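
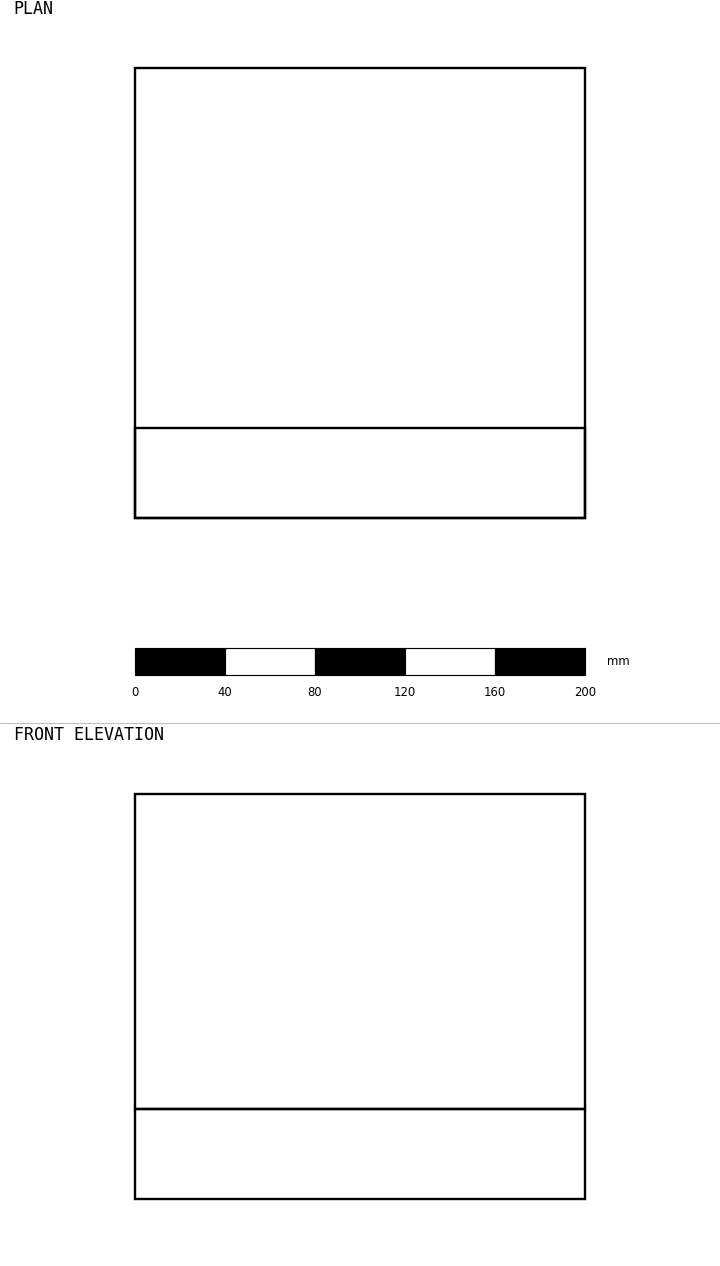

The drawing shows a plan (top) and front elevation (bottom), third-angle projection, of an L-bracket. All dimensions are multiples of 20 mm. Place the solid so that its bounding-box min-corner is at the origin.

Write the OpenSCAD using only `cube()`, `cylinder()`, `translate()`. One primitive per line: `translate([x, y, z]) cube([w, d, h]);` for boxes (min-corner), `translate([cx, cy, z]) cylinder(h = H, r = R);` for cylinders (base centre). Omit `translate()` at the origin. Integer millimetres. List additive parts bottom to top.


cube([200, 200, 40]);
translate([0, 0, 40]) cube([200, 40, 140]);


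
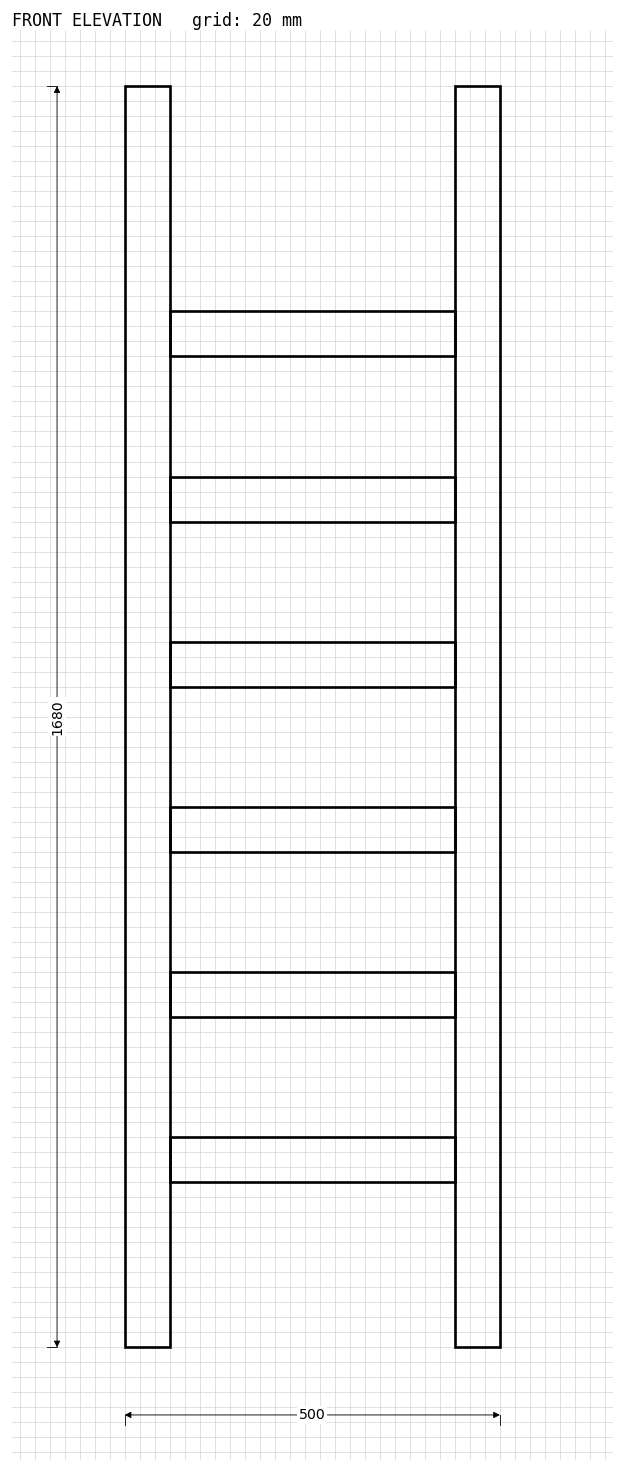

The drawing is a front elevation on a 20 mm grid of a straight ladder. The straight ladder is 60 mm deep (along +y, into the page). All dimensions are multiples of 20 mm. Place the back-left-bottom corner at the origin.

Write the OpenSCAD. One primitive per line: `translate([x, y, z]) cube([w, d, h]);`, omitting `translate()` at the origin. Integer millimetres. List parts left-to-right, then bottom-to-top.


cube([60, 60, 1680]);
translate([60, 0, 220]) cube([380, 60, 60]);
translate([60, 0, 440]) cube([380, 60, 60]);
translate([60, 0, 660]) cube([380, 60, 60]);
translate([60, 0, 880]) cube([380, 60, 60]);
translate([60, 0, 1100]) cube([380, 60, 60]);
translate([60, 0, 1320]) cube([380, 60, 60]);
translate([440, 0, 0]) cube([60, 60, 1680]);


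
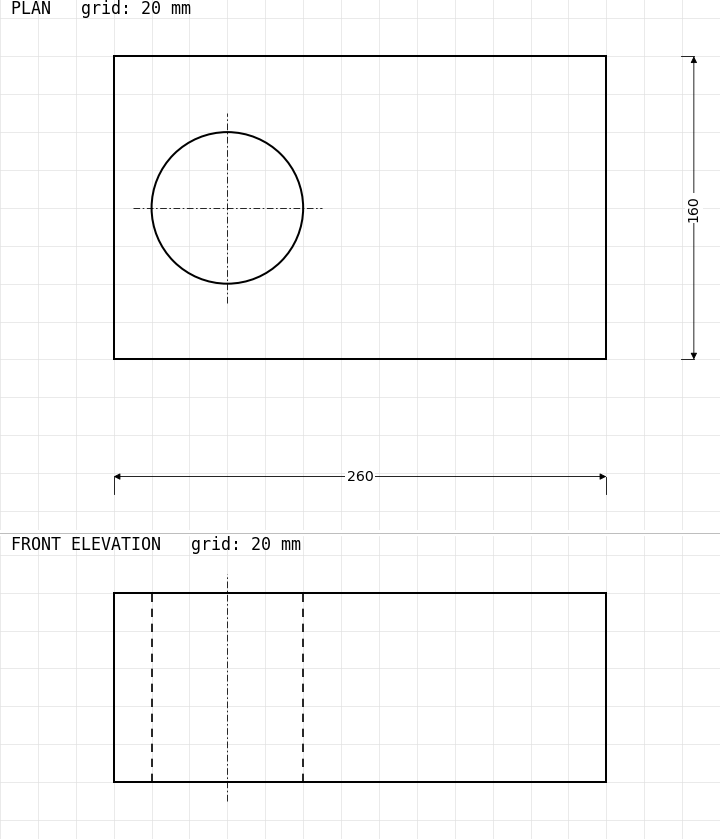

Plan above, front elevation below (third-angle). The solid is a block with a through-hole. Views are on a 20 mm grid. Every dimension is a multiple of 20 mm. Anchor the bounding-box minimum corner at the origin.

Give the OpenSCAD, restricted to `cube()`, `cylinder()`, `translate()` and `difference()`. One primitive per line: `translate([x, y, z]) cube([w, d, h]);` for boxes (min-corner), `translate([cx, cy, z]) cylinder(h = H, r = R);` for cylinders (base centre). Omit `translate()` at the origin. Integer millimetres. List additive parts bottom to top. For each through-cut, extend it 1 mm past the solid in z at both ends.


difference() {
  cube([260, 160, 100]);
  translate([60, 80, -1]) cylinder(h = 102, r = 40);
}


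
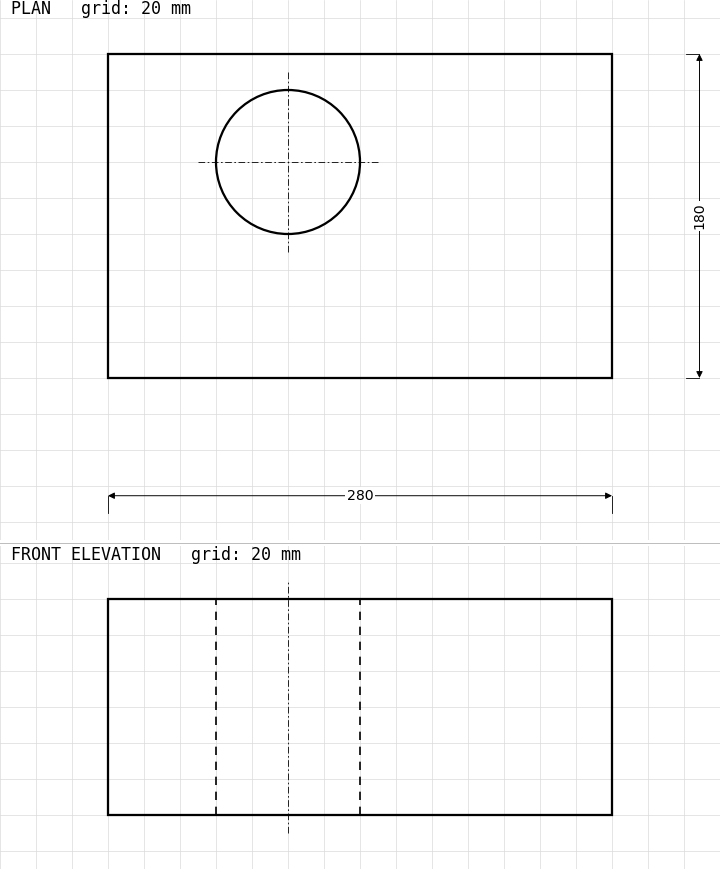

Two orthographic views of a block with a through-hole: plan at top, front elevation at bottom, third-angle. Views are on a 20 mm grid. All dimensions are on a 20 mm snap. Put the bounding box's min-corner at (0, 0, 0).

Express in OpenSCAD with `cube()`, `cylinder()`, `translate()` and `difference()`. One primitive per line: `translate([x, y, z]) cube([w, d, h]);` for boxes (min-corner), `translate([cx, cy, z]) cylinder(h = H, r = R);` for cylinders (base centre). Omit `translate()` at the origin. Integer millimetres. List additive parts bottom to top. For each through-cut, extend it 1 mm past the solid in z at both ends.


difference() {
  cube([280, 180, 120]);
  translate([100, 120, -1]) cylinder(h = 122, r = 40);
}


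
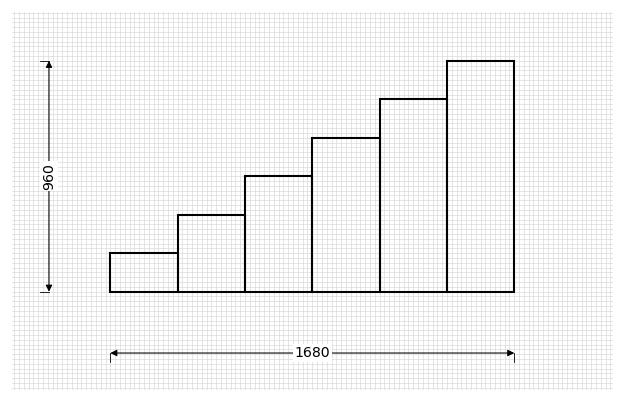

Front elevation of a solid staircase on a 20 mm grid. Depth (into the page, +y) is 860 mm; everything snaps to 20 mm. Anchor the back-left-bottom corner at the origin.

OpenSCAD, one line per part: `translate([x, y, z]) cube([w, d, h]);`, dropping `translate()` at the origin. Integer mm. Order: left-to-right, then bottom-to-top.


cube([280, 860, 160]);
translate([280, 0, 0]) cube([280, 860, 320]);
translate([560, 0, 0]) cube([280, 860, 480]);
translate([840, 0, 0]) cube([280, 860, 640]);
translate([1120, 0, 0]) cube([280, 860, 800]);
translate([1400, 0, 0]) cube([280, 860, 960]);


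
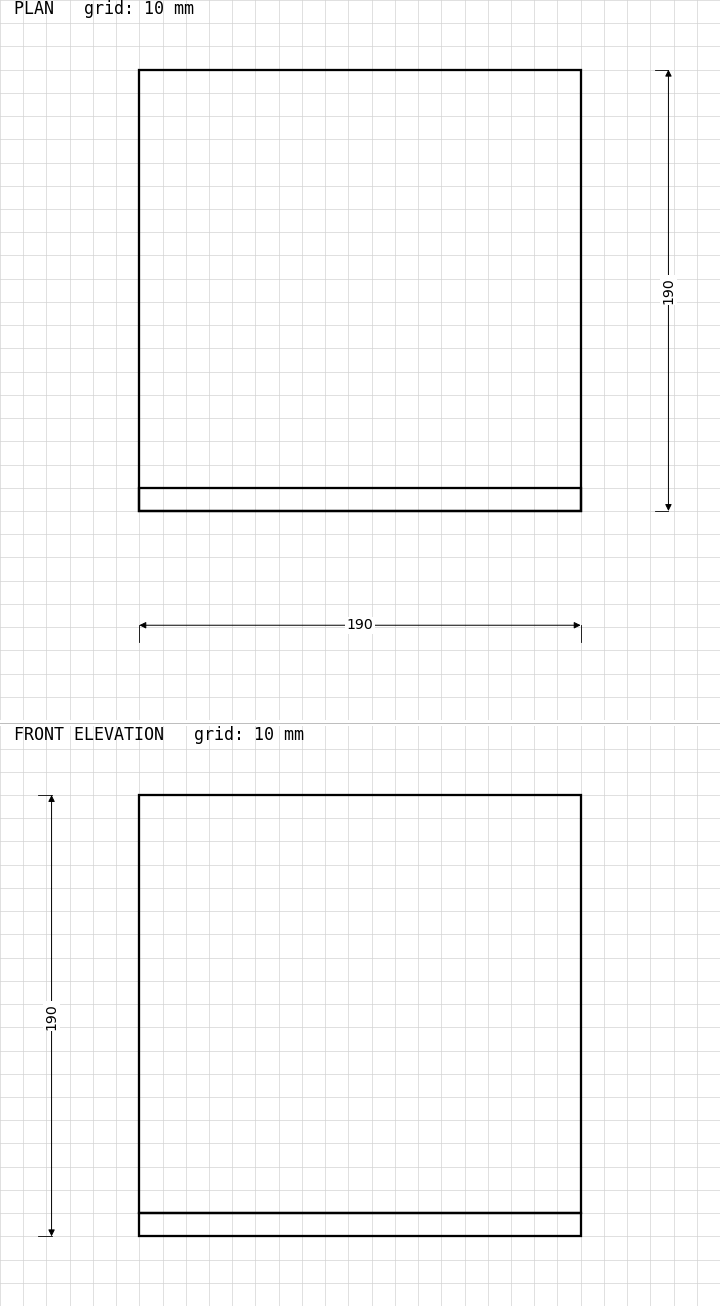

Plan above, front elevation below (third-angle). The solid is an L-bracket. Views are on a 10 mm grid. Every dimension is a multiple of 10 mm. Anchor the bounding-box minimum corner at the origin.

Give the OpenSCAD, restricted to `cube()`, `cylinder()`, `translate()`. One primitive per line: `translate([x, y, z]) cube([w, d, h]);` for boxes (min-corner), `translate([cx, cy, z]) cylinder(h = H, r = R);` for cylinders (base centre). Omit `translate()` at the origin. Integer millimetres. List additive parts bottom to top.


cube([190, 190, 10]);
translate([0, 0, 10]) cube([190, 10, 180]);


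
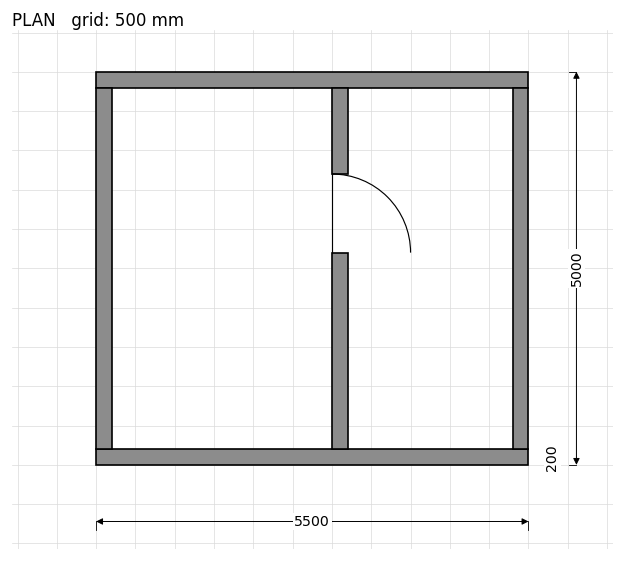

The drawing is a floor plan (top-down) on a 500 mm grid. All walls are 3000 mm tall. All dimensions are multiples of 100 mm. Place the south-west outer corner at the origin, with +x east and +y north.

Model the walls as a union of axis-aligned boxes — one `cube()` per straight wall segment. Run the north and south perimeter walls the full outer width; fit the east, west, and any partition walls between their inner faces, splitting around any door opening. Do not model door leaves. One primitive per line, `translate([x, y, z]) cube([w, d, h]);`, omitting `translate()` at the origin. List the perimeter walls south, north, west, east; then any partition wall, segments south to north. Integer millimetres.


cube([5500, 200, 3000]);
translate([0, 4800, 0]) cube([5500, 200, 3000]);
translate([0, 200, 0]) cube([200, 4600, 3000]);
translate([5300, 200, 0]) cube([200, 4600, 3000]);
translate([3000, 200, 0]) cube([200, 2500, 3000]);
translate([3000, 3700, 0]) cube([200, 1100, 3000]);


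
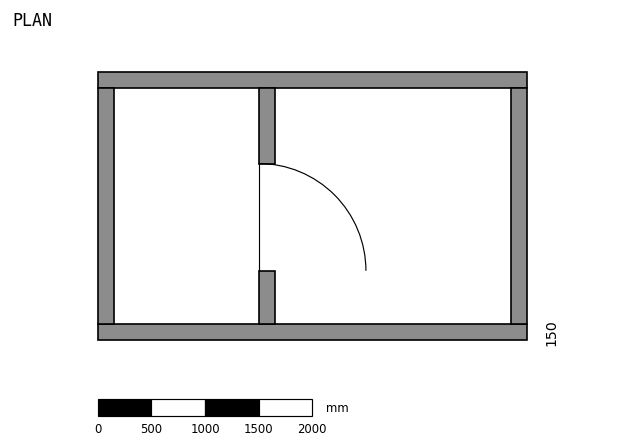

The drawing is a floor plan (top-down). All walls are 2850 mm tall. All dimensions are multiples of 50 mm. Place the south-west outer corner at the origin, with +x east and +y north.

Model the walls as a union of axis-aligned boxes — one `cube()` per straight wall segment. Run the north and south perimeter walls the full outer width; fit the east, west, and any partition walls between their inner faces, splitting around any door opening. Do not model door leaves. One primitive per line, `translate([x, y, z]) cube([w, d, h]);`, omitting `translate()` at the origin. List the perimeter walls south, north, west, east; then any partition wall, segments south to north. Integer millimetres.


cube([4000, 150, 2850]);
translate([0, 2350, 0]) cube([4000, 150, 2850]);
translate([0, 150, 0]) cube([150, 2200, 2850]);
translate([3850, 150, 0]) cube([150, 2200, 2850]);
translate([1500, 150, 0]) cube([150, 500, 2850]);
translate([1500, 1650, 0]) cube([150, 700, 2850]);


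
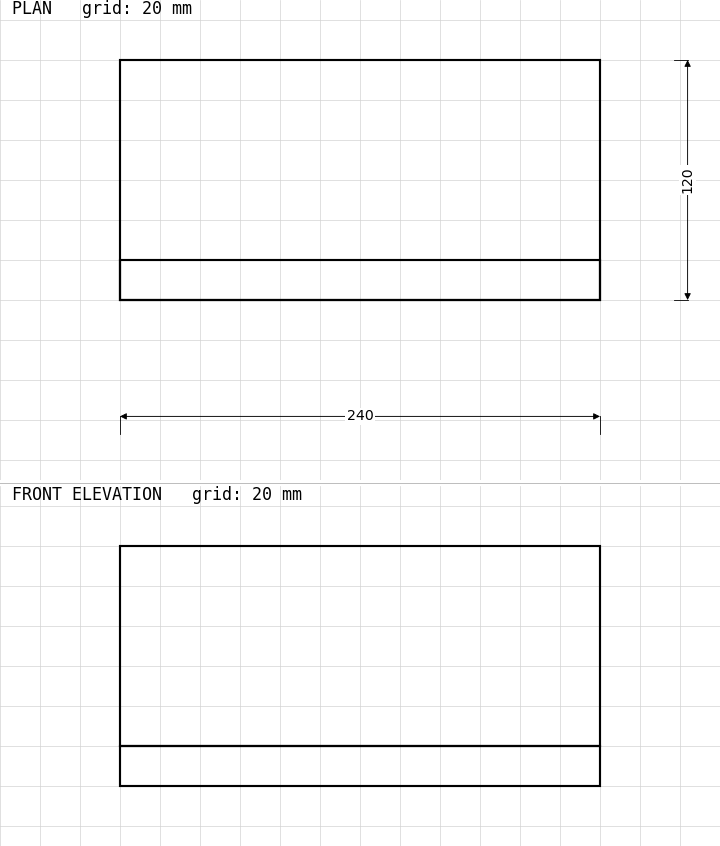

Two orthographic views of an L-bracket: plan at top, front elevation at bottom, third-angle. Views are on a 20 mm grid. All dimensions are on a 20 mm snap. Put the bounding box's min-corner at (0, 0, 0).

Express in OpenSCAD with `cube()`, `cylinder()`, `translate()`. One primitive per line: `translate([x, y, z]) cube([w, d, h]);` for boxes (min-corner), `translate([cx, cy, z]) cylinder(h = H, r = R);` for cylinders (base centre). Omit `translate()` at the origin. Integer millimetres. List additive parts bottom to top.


cube([240, 120, 20]);
translate([0, 0, 20]) cube([240, 20, 100]);


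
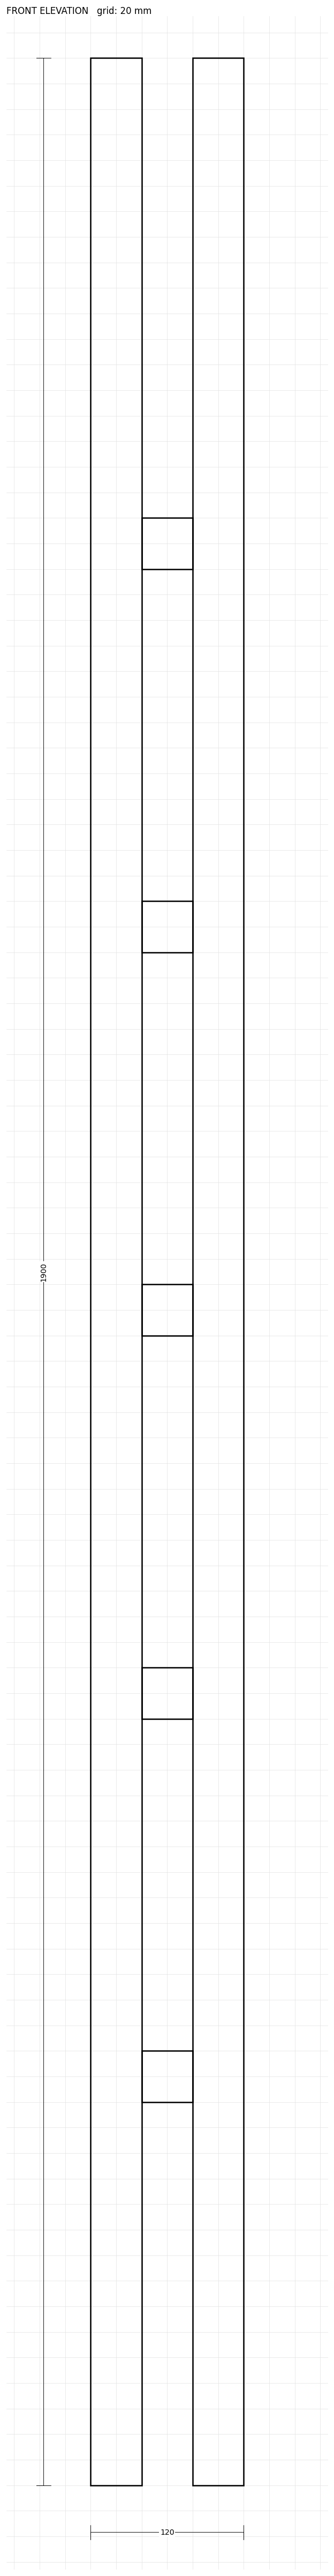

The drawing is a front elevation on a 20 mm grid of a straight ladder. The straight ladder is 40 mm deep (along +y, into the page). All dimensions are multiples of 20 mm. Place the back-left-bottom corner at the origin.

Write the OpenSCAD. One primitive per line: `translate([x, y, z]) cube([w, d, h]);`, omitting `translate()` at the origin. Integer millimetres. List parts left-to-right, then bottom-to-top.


cube([40, 40, 1900]);
translate([40, 0, 300]) cube([40, 40, 40]);
translate([40, 0, 600]) cube([40, 40, 40]);
translate([40, 0, 900]) cube([40, 40, 40]);
translate([40, 0, 1200]) cube([40, 40, 40]);
translate([40, 0, 1500]) cube([40, 40, 40]);
translate([80, 0, 0]) cube([40, 40, 1900]);


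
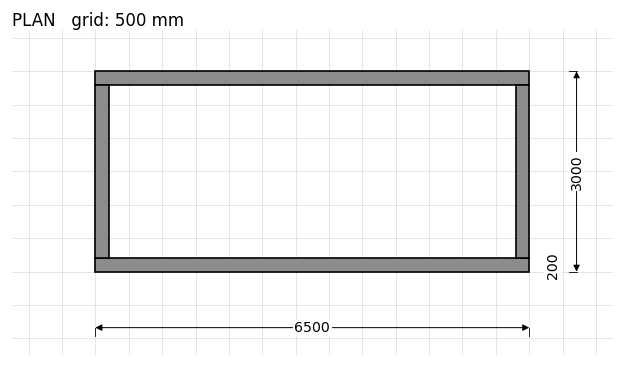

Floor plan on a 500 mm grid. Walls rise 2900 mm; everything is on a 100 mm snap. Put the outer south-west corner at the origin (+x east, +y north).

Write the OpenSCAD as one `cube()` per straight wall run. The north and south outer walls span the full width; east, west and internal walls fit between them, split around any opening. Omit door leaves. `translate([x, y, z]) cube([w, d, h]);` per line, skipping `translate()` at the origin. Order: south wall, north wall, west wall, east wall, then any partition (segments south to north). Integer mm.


cube([6500, 200, 2900]);
translate([0, 2800, 0]) cube([6500, 200, 2900]);
translate([0, 200, 0]) cube([200, 2600, 2900]);
translate([6300, 200, 0]) cube([200, 2600, 2900]);


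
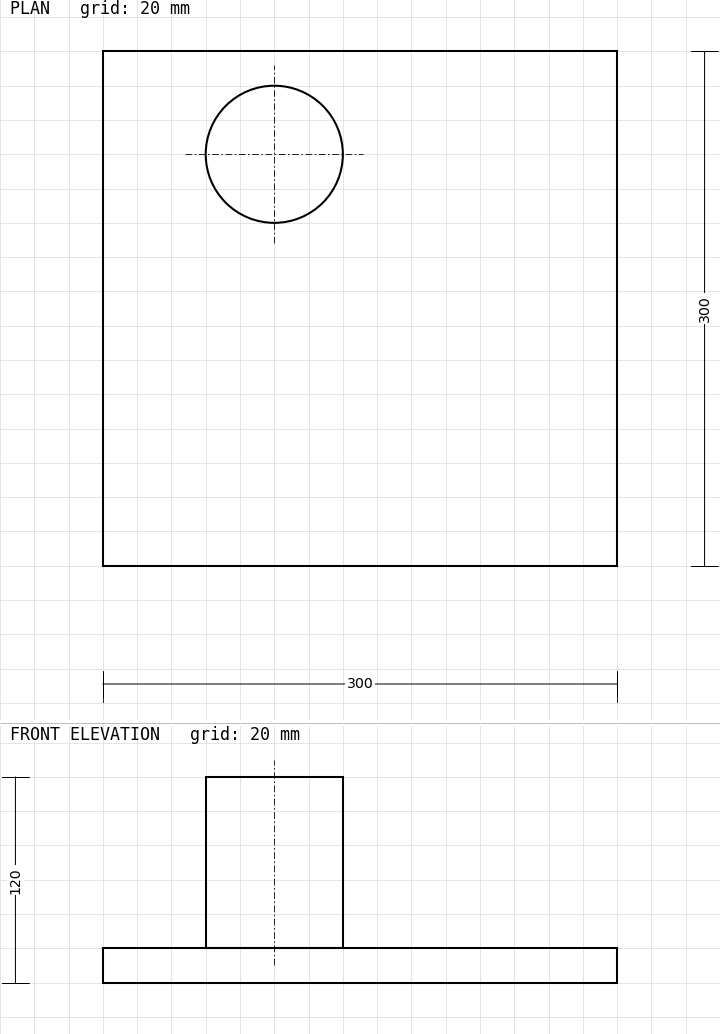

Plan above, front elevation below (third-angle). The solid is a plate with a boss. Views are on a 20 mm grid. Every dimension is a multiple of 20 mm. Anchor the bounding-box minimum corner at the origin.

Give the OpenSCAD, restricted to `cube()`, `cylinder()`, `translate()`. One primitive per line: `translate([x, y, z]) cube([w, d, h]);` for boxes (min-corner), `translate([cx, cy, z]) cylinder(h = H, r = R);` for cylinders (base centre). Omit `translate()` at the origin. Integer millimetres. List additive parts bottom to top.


cube([300, 300, 20]);
translate([100, 240, 20]) cylinder(h = 100, r = 40);


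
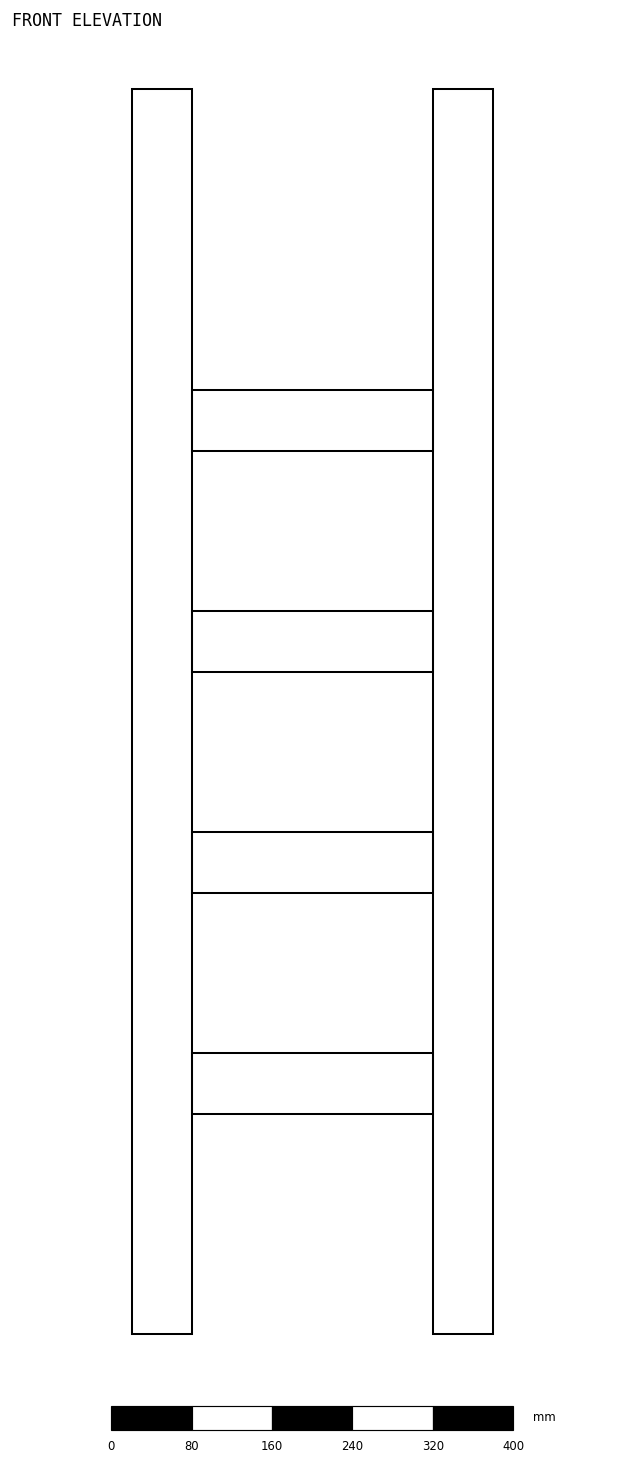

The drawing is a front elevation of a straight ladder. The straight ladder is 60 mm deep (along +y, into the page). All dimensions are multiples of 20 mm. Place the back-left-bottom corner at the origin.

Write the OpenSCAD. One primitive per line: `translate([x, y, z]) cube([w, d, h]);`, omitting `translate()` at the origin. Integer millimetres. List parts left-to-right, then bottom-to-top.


cube([60, 60, 1240]);
translate([60, 0, 220]) cube([240, 60, 60]);
translate([60, 0, 440]) cube([240, 60, 60]);
translate([60, 0, 660]) cube([240, 60, 60]);
translate([60, 0, 880]) cube([240, 60, 60]);
translate([300, 0, 0]) cube([60, 60, 1240]);


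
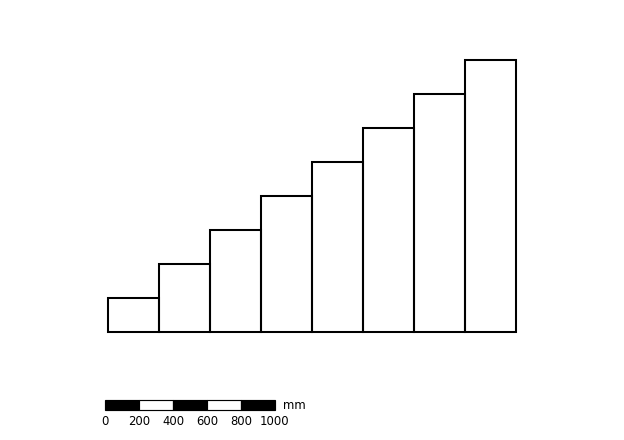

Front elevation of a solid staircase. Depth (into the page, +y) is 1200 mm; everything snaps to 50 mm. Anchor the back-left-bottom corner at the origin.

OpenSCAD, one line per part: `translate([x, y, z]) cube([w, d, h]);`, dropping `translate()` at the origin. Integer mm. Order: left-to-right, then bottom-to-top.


cube([300, 1200, 200]);
translate([300, 0, 0]) cube([300, 1200, 400]);
translate([600, 0, 0]) cube([300, 1200, 600]);
translate([900, 0, 0]) cube([300, 1200, 800]);
translate([1200, 0, 0]) cube([300, 1200, 1000]);
translate([1500, 0, 0]) cube([300, 1200, 1200]);
translate([1800, 0, 0]) cube([300, 1200, 1400]);
translate([2100, 0, 0]) cube([300, 1200, 1600]);


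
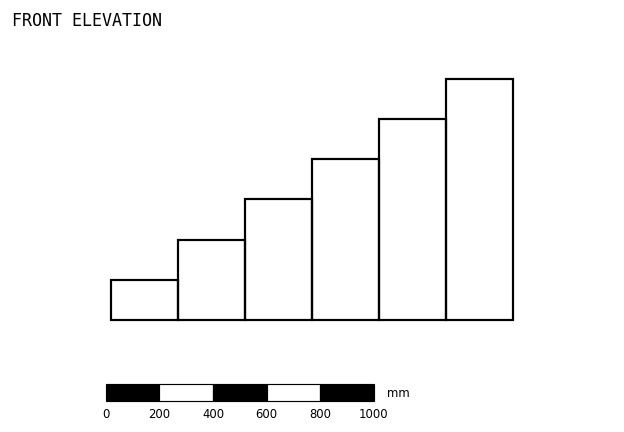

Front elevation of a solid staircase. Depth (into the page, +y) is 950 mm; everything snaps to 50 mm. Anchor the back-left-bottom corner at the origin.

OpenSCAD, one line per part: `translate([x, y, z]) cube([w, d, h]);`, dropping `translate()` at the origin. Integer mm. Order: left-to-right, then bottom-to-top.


cube([250, 950, 150]);
translate([250, 0, 0]) cube([250, 950, 300]);
translate([500, 0, 0]) cube([250, 950, 450]);
translate([750, 0, 0]) cube([250, 950, 600]);
translate([1000, 0, 0]) cube([250, 950, 750]);
translate([1250, 0, 0]) cube([250, 950, 900]);


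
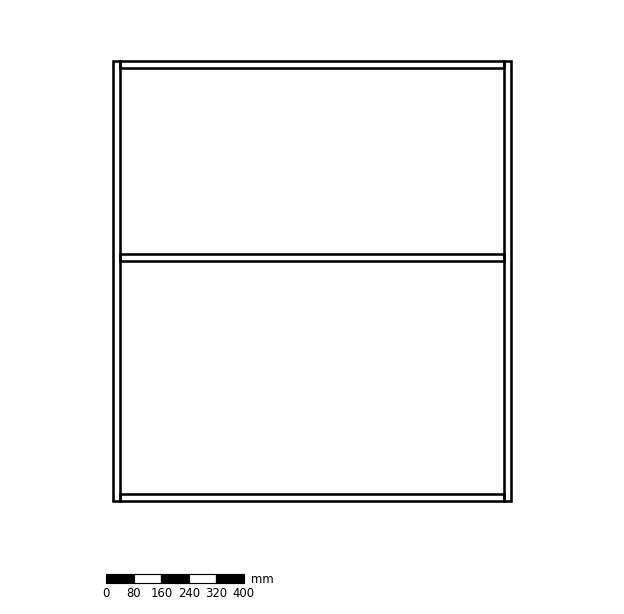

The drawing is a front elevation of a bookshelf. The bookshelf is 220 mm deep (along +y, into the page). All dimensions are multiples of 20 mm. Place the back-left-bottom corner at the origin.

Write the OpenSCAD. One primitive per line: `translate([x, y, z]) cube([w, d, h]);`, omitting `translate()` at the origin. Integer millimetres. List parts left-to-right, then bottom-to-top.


cube([20, 220, 1280]);
translate([20, 0, 0]) cube([1120, 220, 20]);
translate([20, 0, 700]) cube([1120, 220, 20]);
translate([20, 0, 1260]) cube([1120, 220, 20]);
translate([1140, 0, 0]) cube([20, 220, 1280]);


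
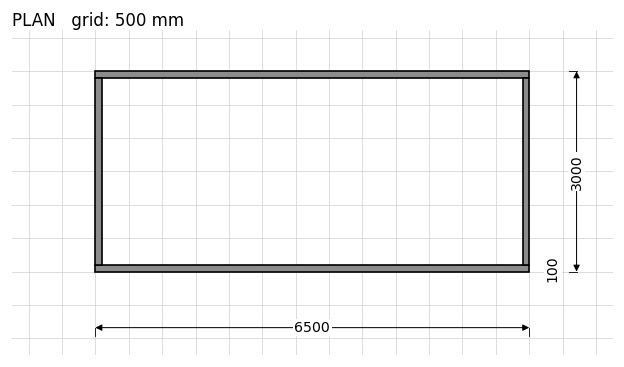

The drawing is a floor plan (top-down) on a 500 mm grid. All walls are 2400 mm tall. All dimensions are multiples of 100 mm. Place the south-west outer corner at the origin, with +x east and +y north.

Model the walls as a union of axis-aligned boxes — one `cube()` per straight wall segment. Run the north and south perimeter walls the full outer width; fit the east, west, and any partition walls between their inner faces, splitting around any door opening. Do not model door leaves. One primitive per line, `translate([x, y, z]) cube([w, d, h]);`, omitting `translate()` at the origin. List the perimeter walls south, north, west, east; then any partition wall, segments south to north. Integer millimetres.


cube([6500, 100, 2400]);
translate([0, 2900, 0]) cube([6500, 100, 2400]);
translate([0, 100, 0]) cube([100, 2800, 2400]);
translate([6400, 100, 0]) cube([100, 2800, 2400]);


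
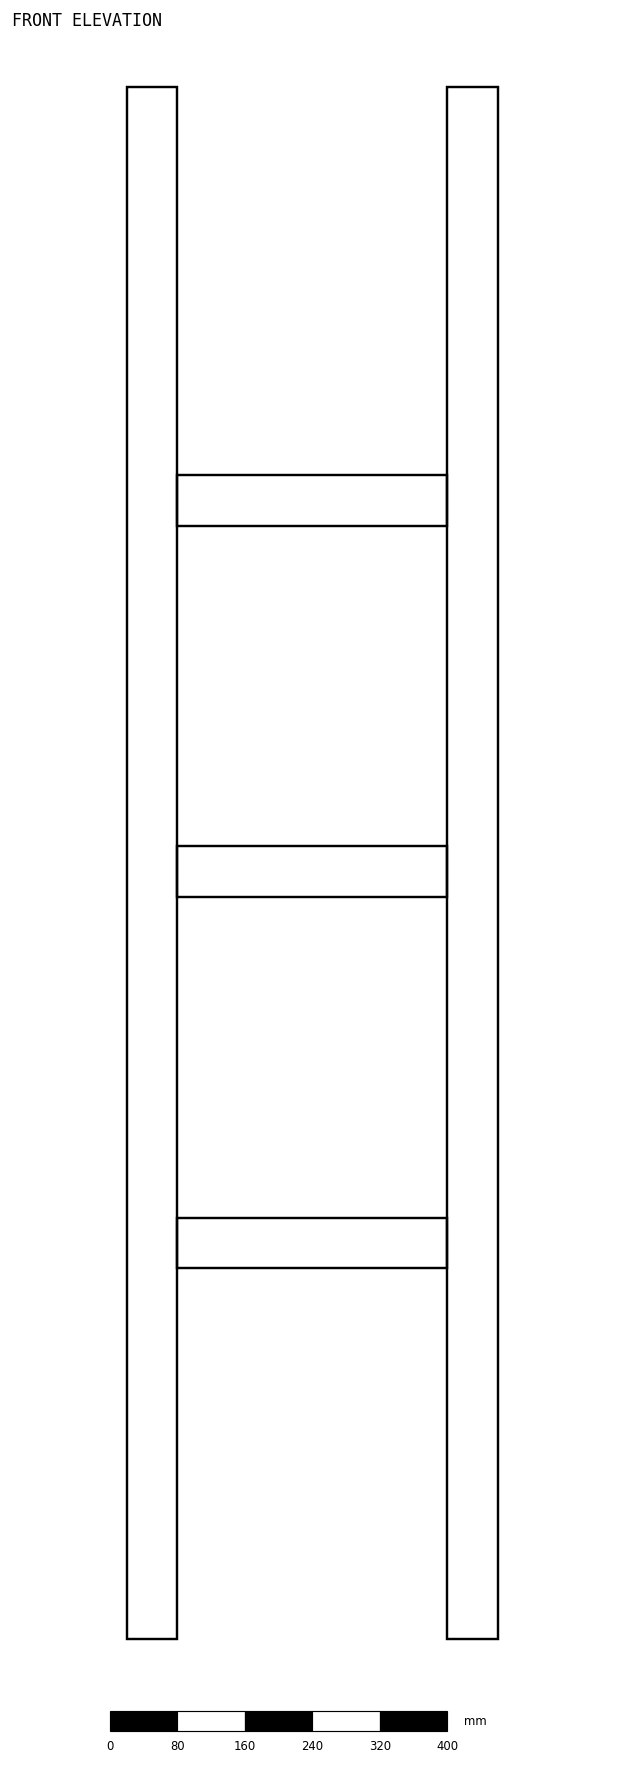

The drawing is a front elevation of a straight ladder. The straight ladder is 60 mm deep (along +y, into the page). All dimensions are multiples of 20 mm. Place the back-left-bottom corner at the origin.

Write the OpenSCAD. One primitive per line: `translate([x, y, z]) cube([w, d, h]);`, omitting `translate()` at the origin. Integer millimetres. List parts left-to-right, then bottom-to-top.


cube([60, 60, 1840]);
translate([60, 0, 440]) cube([320, 60, 60]);
translate([60, 0, 880]) cube([320, 60, 60]);
translate([60, 0, 1320]) cube([320, 60, 60]);
translate([380, 0, 0]) cube([60, 60, 1840]);


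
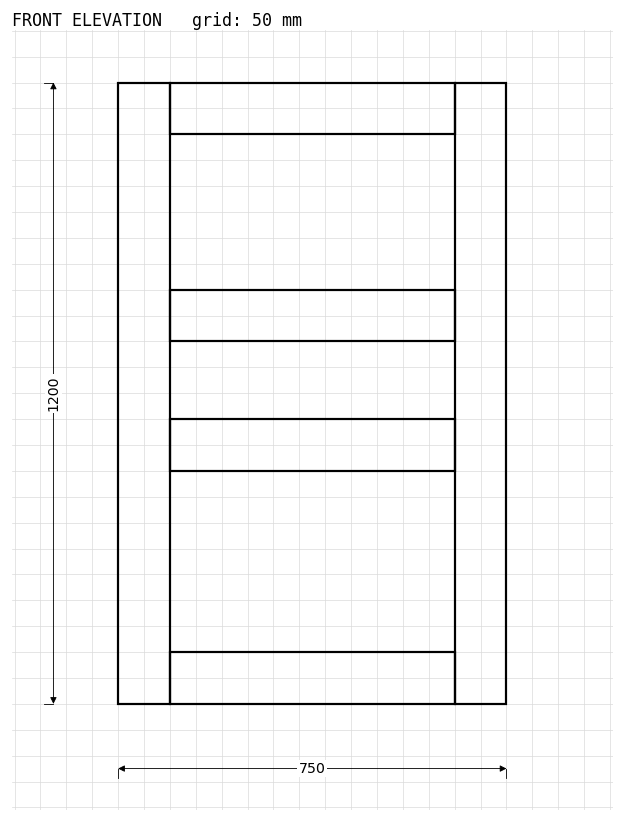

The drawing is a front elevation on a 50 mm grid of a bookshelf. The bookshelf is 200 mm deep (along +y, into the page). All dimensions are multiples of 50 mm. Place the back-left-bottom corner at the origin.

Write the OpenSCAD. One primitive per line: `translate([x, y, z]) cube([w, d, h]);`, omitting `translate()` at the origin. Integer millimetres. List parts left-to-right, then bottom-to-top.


cube([100, 200, 1200]);
translate([100, 0, 0]) cube([550, 200, 100]);
translate([100, 0, 450]) cube([550, 200, 100]);
translate([100, 0, 700]) cube([550, 200, 100]);
translate([100, 0, 1100]) cube([550, 200, 100]);
translate([650, 0, 0]) cube([100, 200, 1200]);


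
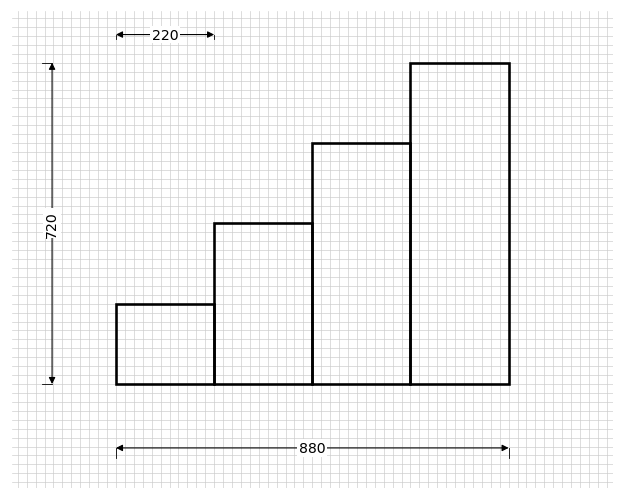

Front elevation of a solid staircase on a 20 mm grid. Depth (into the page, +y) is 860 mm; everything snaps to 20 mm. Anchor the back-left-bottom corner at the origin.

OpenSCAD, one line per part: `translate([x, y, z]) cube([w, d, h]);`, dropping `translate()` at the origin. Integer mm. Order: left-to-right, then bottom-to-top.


cube([220, 860, 180]);
translate([220, 0, 0]) cube([220, 860, 360]);
translate([440, 0, 0]) cube([220, 860, 540]);
translate([660, 0, 0]) cube([220, 860, 720]);


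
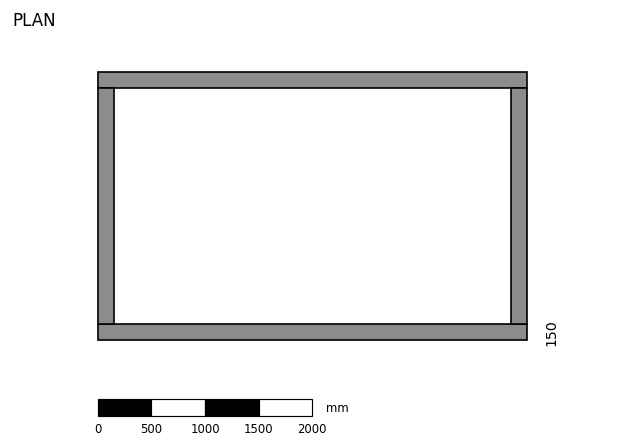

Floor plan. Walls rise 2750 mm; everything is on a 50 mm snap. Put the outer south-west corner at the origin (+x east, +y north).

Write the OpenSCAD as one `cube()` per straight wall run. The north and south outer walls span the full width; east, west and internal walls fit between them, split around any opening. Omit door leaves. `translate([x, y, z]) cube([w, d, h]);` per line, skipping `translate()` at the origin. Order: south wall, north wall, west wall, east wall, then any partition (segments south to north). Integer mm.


cube([4000, 150, 2750]);
translate([0, 2350, 0]) cube([4000, 150, 2750]);
translate([0, 150, 0]) cube([150, 2200, 2750]);
translate([3850, 150, 0]) cube([150, 2200, 2750]);


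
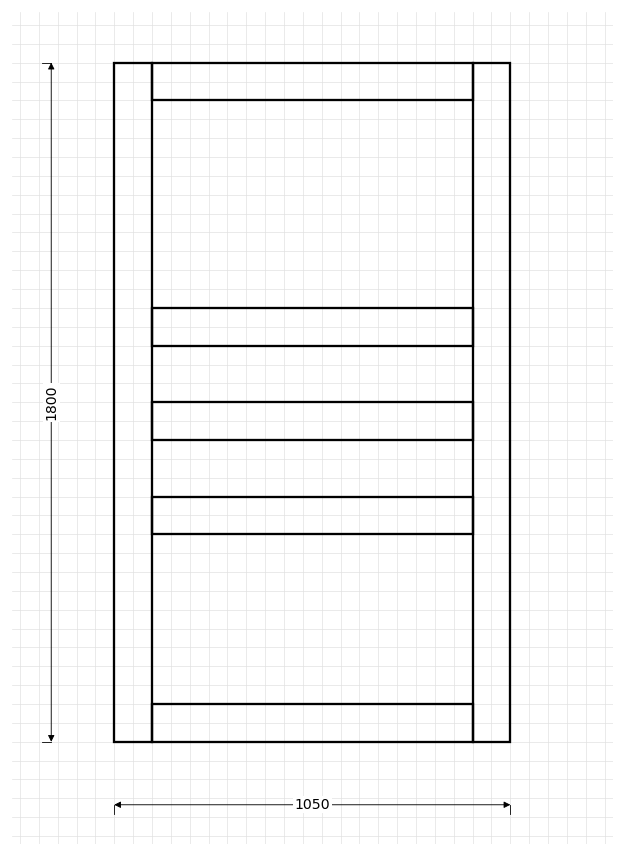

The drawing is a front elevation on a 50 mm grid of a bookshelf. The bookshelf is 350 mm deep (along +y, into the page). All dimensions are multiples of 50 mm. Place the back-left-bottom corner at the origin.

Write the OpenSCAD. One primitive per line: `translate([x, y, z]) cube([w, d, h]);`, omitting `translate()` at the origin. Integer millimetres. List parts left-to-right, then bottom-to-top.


cube([100, 350, 1800]);
translate([100, 0, 0]) cube([850, 350, 100]);
translate([100, 0, 550]) cube([850, 350, 100]);
translate([100, 0, 800]) cube([850, 350, 100]);
translate([100, 0, 1050]) cube([850, 350, 100]);
translate([100, 0, 1700]) cube([850, 350, 100]);
translate([950, 0, 0]) cube([100, 350, 1800]);


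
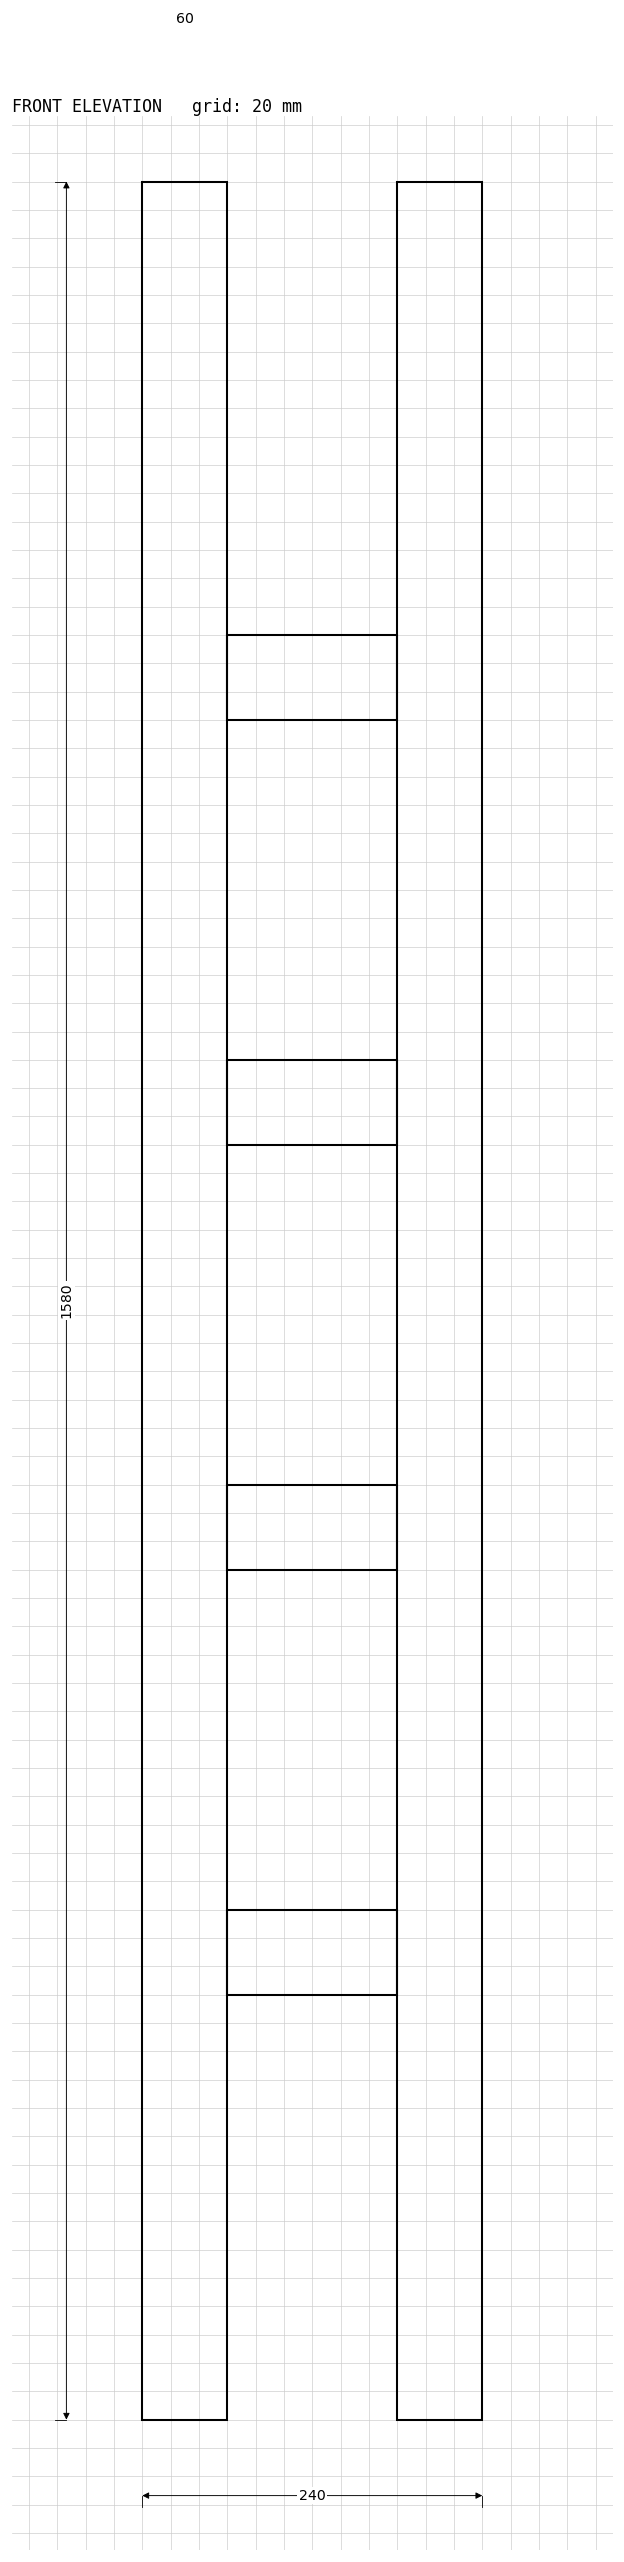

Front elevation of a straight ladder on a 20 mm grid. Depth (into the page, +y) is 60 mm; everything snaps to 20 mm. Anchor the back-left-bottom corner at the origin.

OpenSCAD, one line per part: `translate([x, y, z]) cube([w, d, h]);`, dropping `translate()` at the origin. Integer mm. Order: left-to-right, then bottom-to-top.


cube([60, 60, 1580]);
translate([60, 0, 300]) cube([120, 60, 60]);
translate([60, 0, 600]) cube([120, 60, 60]);
translate([60, 0, 900]) cube([120, 60, 60]);
translate([60, 0, 1200]) cube([120, 60, 60]);
translate([180, 0, 0]) cube([60, 60, 1580]);


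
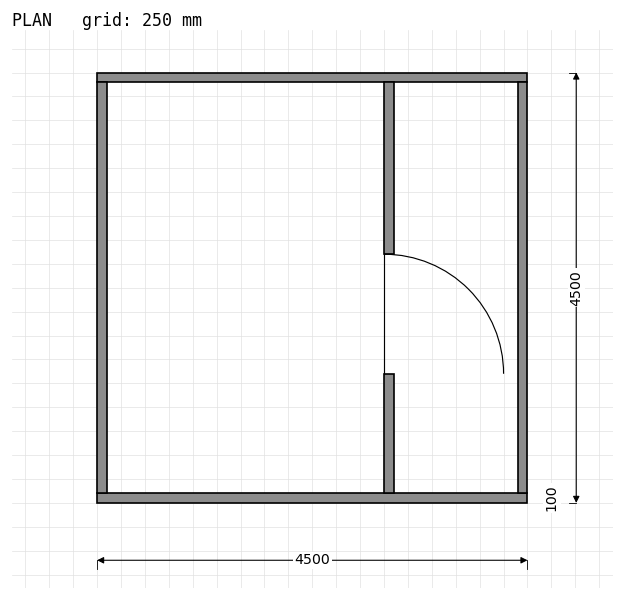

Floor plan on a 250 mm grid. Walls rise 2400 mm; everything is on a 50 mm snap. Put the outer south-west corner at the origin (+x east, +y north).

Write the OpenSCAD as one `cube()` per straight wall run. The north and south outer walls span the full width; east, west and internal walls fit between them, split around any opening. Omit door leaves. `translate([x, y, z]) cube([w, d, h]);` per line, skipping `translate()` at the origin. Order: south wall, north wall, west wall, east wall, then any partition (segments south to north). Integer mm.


cube([4500, 100, 2400]);
translate([0, 4400, 0]) cube([4500, 100, 2400]);
translate([0, 100, 0]) cube([100, 4300, 2400]);
translate([4400, 100, 0]) cube([100, 4300, 2400]);
translate([3000, 100, 0]) cube([100, 1250, 2400]);
translate([3000, 2600, 0]) cube([100, 1800, 2400]);


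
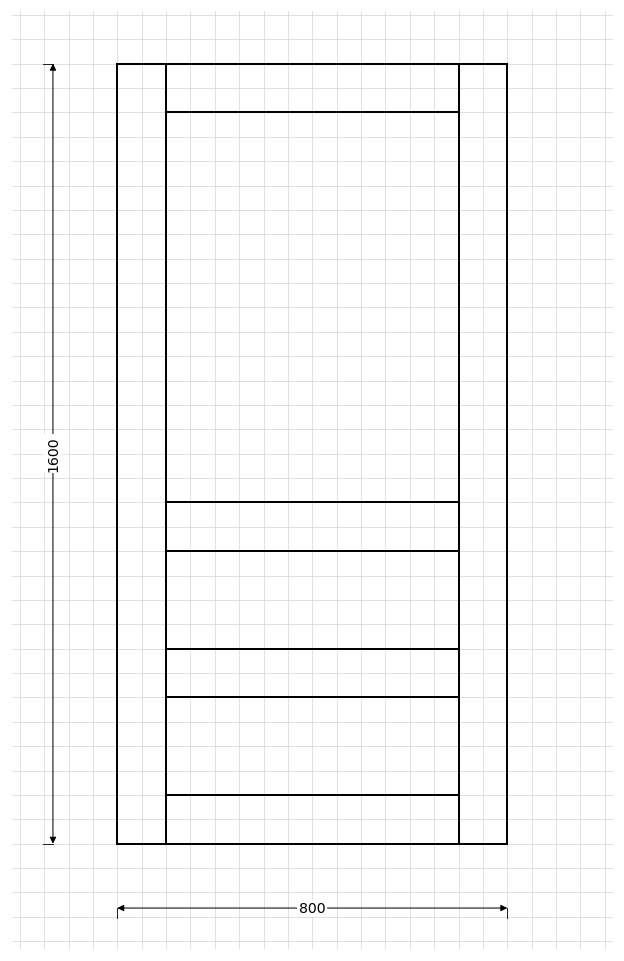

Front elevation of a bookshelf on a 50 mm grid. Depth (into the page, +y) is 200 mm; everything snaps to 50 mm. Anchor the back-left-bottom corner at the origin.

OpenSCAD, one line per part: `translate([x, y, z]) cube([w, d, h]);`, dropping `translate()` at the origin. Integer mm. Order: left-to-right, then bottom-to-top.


cube([100, 200, 1600]);
translate([100, 0, 0]) cube([600, 200, 100]);
translate([100, 0, 300]) cube([600, 200, 100]);
translate([100, 0, 600]) cube([600, 200, 100]);
translate([100, 0, 1500]) cube([600, 200, 100]);
translate([700, 0, 0]) cube([100, 200, 1600]);


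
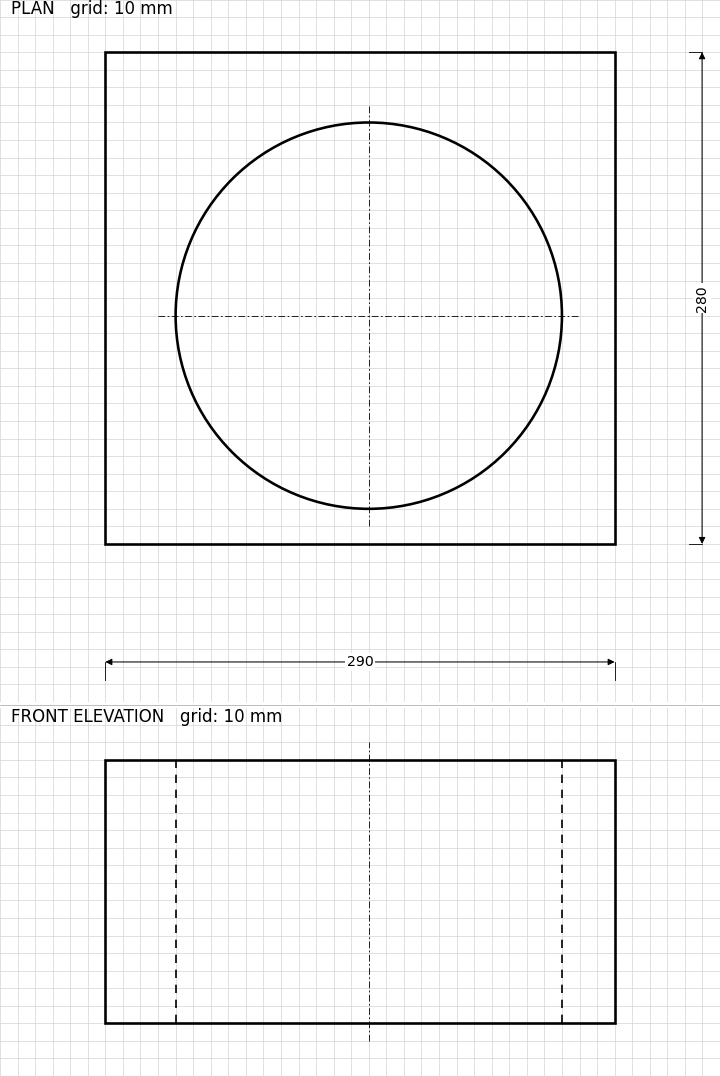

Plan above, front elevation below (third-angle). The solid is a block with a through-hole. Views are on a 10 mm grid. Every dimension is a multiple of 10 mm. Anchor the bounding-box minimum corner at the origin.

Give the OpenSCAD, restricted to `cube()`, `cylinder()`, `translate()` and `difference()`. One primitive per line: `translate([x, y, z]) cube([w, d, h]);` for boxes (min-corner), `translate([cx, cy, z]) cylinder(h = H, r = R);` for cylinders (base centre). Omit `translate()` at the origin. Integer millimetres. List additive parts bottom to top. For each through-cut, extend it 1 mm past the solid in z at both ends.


difference() {
  cube([290, 280, 150]);
  translate([150, 130, -1]) cylinder(h = 152, r = 110);
}


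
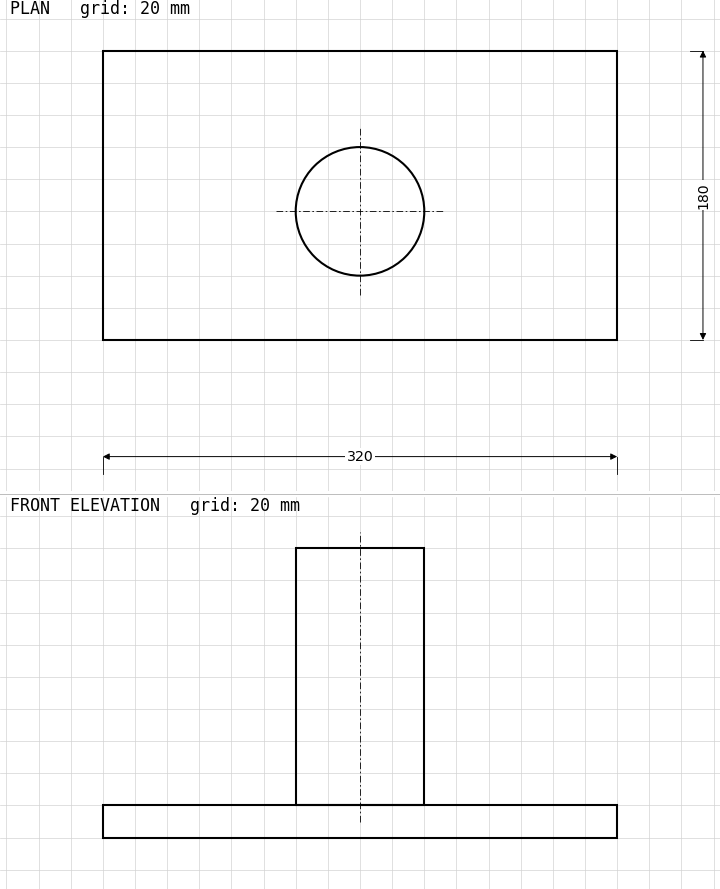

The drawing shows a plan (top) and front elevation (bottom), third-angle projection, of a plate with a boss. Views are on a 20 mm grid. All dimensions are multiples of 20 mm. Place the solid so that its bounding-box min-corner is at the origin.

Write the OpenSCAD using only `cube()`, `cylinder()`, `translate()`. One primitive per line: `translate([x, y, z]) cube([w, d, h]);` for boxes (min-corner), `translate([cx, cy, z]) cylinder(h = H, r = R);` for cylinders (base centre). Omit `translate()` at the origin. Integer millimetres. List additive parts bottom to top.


cube([320, 180, 20]);
translate([160, 80, 20]) cylinder(h = 160, r = 40);


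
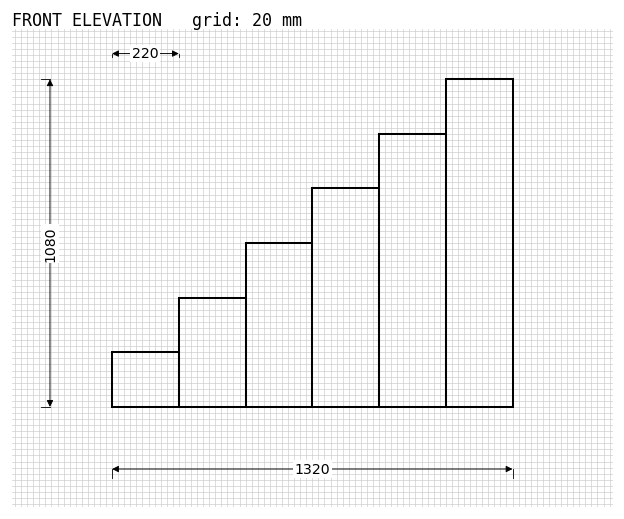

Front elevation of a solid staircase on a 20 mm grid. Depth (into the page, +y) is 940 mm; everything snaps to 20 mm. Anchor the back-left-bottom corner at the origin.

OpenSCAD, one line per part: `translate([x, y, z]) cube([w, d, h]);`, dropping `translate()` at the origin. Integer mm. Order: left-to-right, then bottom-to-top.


cube([220, 940, 180]);
translate([220, 0, 0]) cube([220, 940, 360]);
translate([440, 0, 0]) cube([220, 940, 540]);
translate([660, 0, 0]) cube([220, 940, 720]);
translate([880, 0, 0]) cube([220, 940, 900]);
translate([1100, 0, 0]) cube([220, 940, 1080]);


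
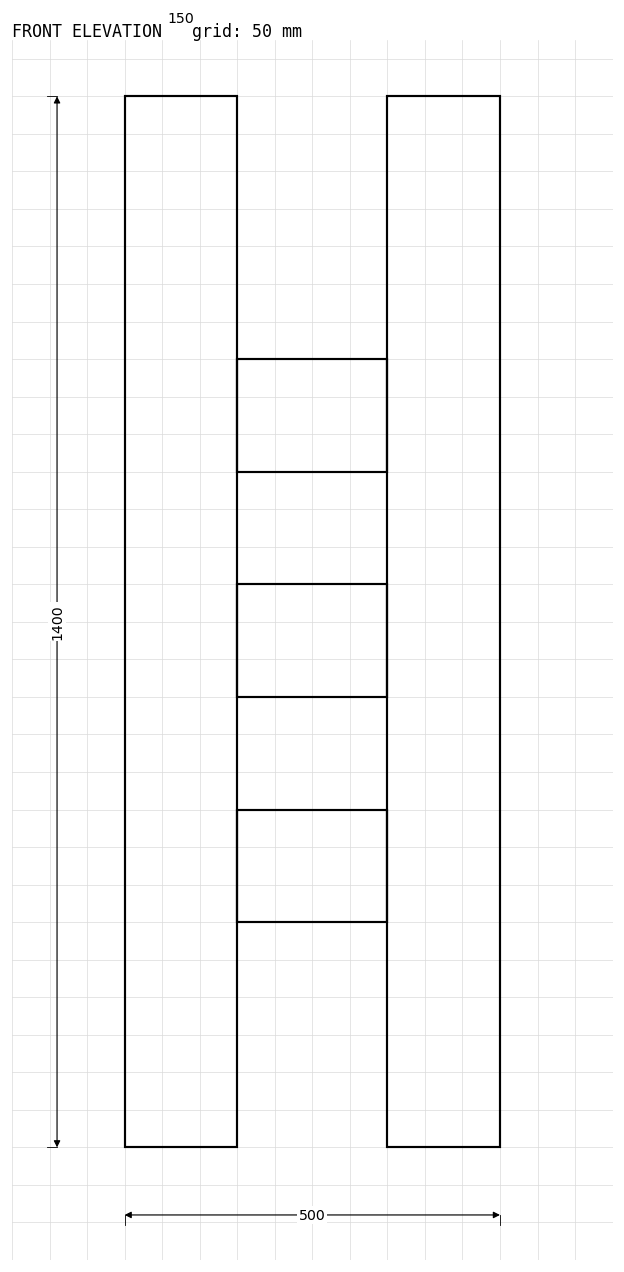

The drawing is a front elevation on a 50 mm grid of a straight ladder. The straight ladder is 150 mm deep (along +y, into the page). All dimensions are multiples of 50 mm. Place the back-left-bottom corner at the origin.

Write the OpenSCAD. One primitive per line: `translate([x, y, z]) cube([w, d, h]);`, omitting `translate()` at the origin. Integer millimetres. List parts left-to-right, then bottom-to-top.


cube([150, 150, 1400]);
translate([150, 0, 300]) cube([200, 150, 150]);
translate([150, 0, 600]) cube([200, 150, 150]);
translate([150, 0, 900]) cube([200, 150, 150]);
translate([350, 0, 0]) cube([150, 150, 1400]);


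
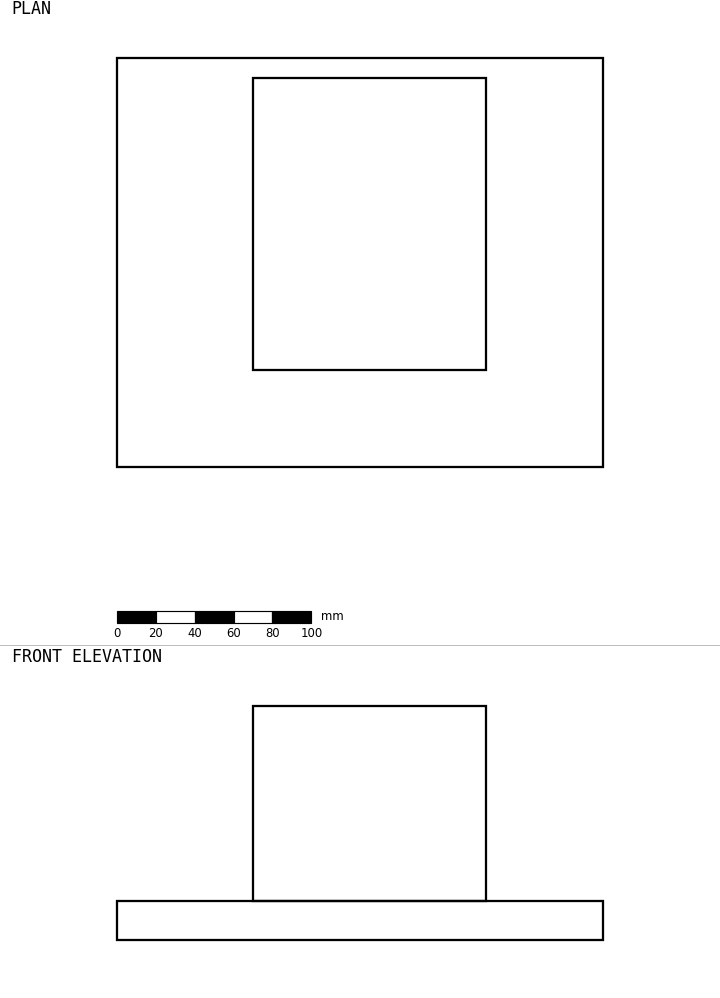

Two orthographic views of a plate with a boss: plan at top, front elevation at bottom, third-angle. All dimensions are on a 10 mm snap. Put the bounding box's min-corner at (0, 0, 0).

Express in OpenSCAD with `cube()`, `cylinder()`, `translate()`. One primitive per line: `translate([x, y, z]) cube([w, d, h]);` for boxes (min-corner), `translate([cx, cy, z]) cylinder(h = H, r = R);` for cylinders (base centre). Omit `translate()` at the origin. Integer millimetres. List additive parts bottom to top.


cube([250, 210, 20]);
translate([70, 50, 20]) cube([120, 150, 100]);


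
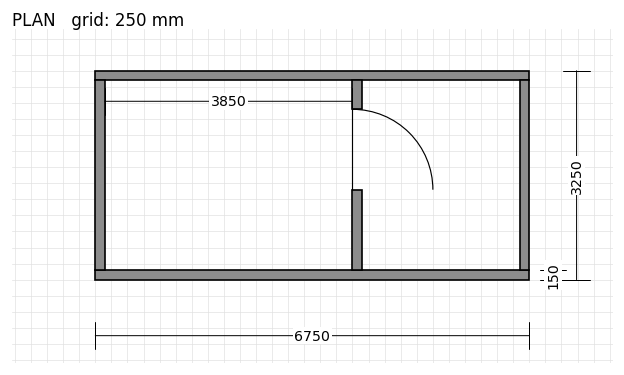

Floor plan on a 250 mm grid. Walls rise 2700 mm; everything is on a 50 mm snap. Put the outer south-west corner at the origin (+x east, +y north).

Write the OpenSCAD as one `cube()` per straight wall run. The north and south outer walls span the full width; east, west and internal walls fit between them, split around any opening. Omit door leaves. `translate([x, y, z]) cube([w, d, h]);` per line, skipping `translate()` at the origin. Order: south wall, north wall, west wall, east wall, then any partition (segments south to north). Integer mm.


cube([6750, 150, 2700]);
translate([0, 3100, 0]) cube([6750, 150, 2700]);
translate([0, 150, 0]) cube([150, 2950, 2700]);
translate([6600, 150, 0]) cube([150, 2950, 2700]);
translate([4000, 150, 0]) cube([150, 1250, 2700]);
translate([4000, 2650, 0]) cube([150, 450, 2700]);


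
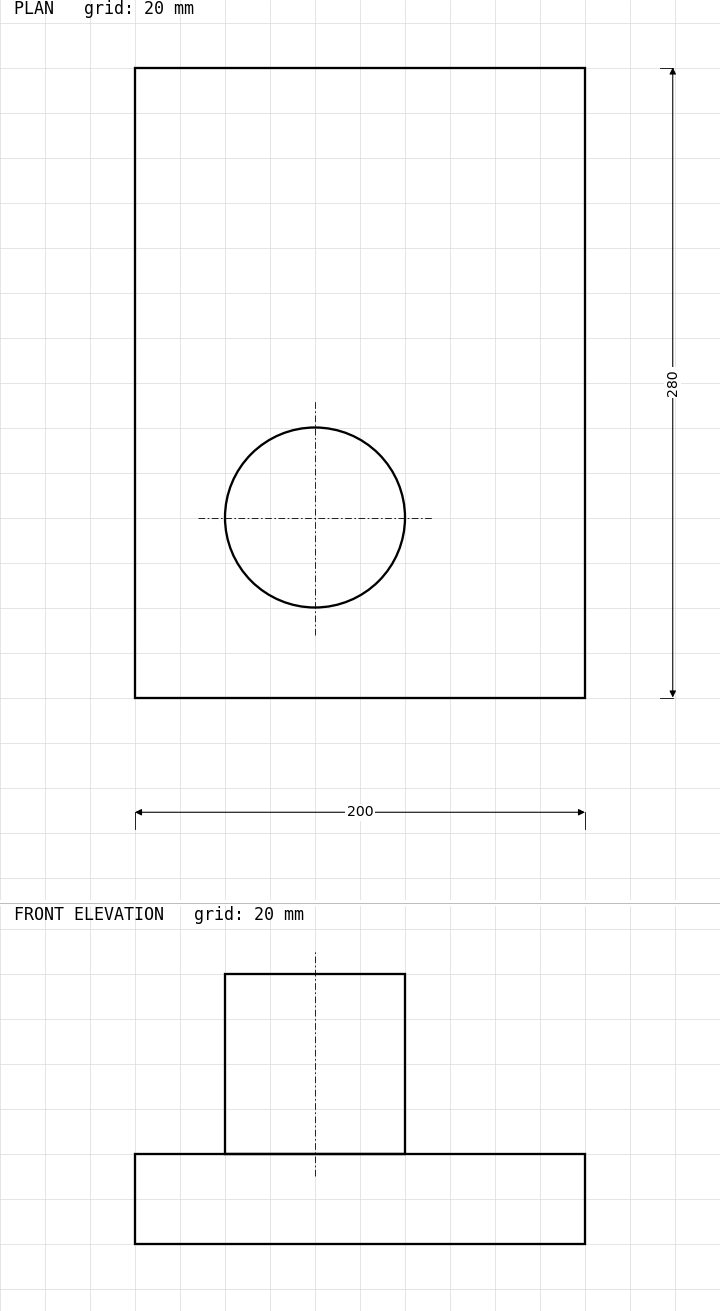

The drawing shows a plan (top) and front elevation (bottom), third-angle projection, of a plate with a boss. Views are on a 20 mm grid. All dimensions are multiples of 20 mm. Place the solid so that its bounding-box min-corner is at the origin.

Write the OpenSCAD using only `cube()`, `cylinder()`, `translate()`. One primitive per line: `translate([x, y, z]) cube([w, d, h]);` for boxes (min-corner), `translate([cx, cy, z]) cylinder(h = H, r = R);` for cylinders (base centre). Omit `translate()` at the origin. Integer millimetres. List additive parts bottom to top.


cube([200, 280, 40]);
translate([80, 80, 40]) cylinder(h = 80, r = 40);


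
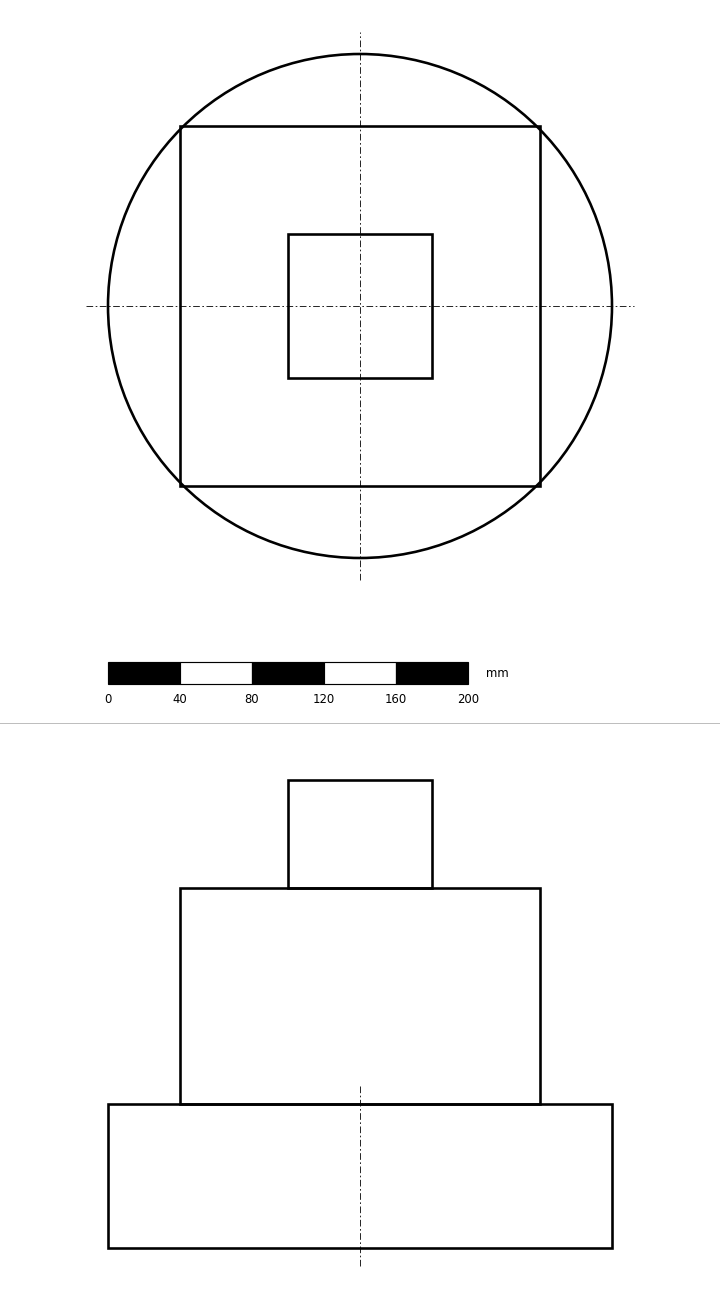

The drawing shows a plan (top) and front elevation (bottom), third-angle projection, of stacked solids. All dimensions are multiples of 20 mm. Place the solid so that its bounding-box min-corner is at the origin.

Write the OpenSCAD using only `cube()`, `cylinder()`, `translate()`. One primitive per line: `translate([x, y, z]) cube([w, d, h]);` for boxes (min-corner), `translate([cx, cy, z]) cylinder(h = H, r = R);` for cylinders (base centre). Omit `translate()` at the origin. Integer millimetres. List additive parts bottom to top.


translate([140, 140, 0]) cylinder(h = 80, r = 140);
translate([40, 40, 80]) cube([200, 200, 120]);
translate([100, 100, 200]) cube([80, 80, 60]);


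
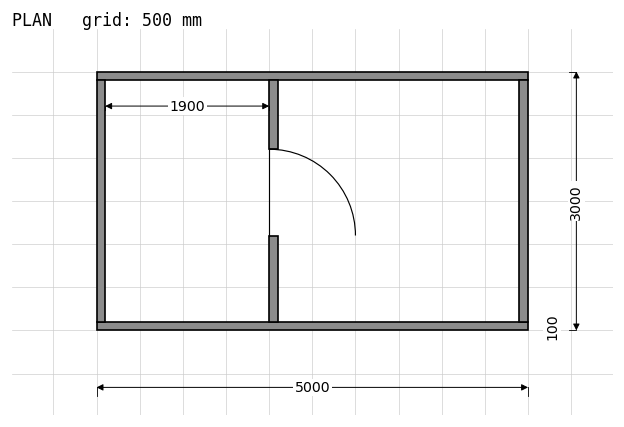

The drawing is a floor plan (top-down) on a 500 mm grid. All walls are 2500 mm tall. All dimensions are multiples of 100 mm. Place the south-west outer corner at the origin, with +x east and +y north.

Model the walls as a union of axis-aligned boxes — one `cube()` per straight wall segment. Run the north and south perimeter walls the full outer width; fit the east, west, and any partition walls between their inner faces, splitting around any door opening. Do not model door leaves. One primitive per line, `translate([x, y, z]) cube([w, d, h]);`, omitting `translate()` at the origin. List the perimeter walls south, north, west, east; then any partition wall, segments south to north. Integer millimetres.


cube([5000, 100, 2500]);
translate([0, 2900, 0]) cube([5000, 100, 2500]);
translate([0, 100, 0]) cube([100, 2800, 2500]);
translate([4900, 100, 0]) cube([100, 2800, 2500]);
translate([2000, 100, 0]) cube([100, 1000, 2500]);
translate([2000, 2100, 0]) cube([100, 800, 2500]);


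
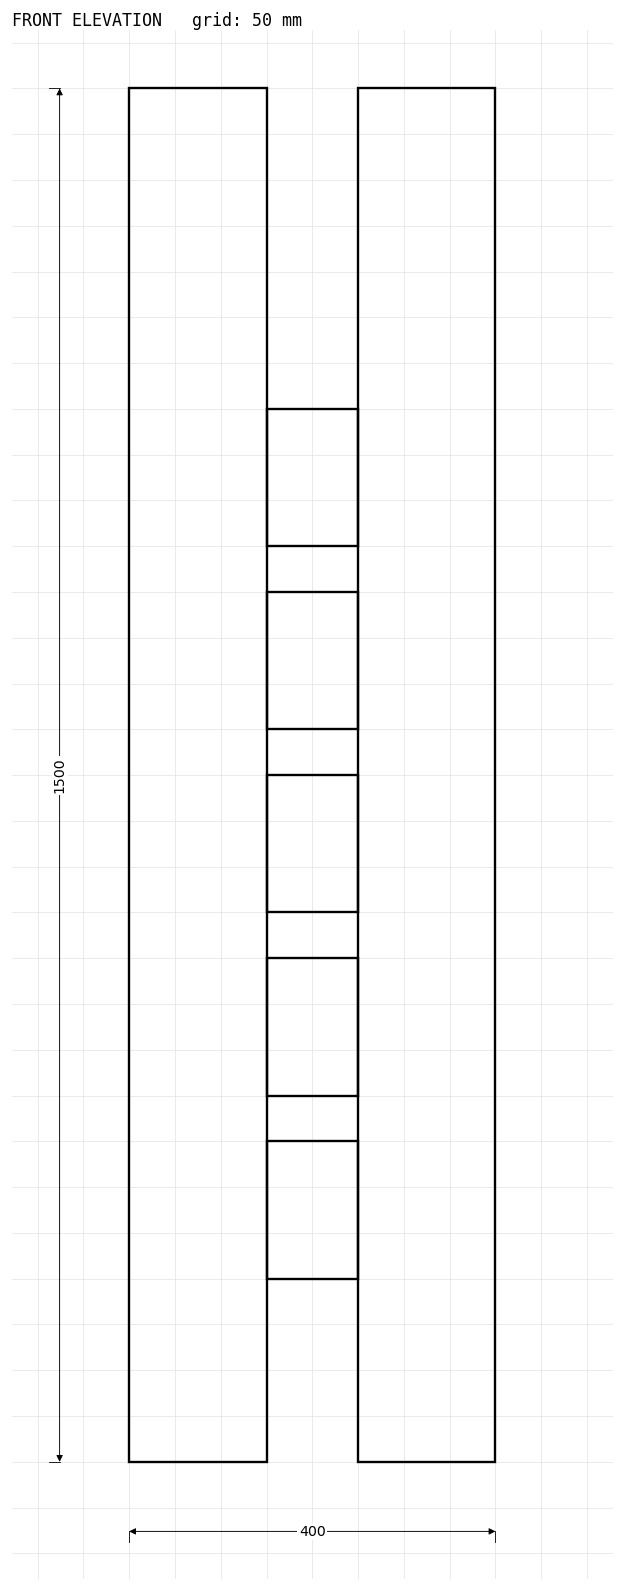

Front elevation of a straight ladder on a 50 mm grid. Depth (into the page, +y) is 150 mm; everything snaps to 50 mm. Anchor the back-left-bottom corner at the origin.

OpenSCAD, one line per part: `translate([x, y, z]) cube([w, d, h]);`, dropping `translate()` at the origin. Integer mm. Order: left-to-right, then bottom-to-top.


cube([150, 150, 1500]);
translate([150, 0, 200]) cube([100, 150, 150]);
translate([150, 0, 400]) cube([100, 150, 150]);
translate([150, 0, 600]) cube([100, 150, 150]);
translate([150, 0, 800]) cube([100, 150, 150]);
translate([150, 0, 1000]) cube([100, 150, 150]);
translate([250, 0, 0]) cube([150, 150, 1500]);


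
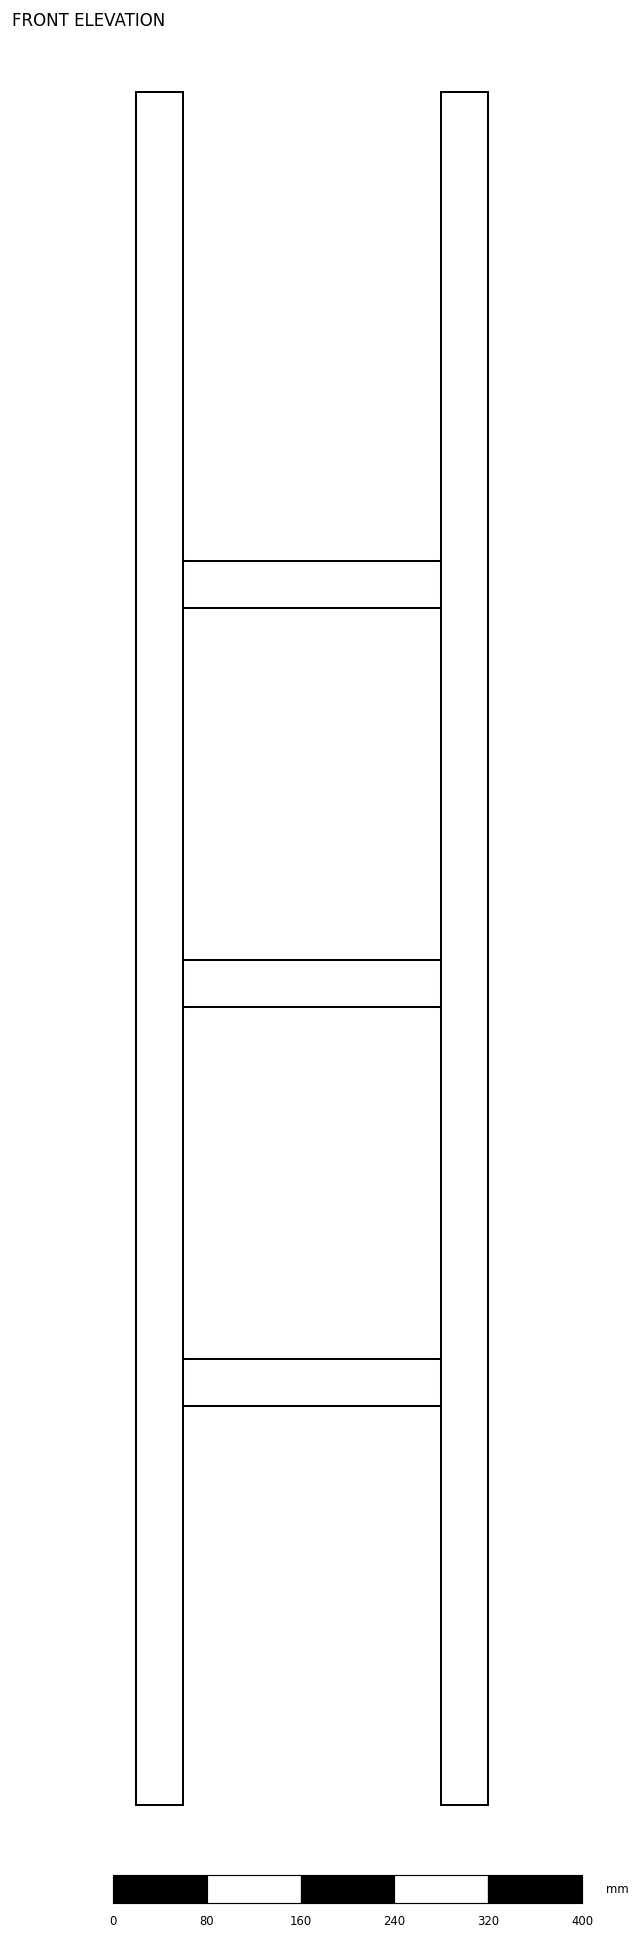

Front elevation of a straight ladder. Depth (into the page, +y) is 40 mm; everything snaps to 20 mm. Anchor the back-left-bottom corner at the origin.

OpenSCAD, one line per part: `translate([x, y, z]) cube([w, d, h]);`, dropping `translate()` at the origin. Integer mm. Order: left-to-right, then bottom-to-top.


cube([40, 40, 1460]);
translate([40, 0, 340]) cube([220, 40, 40]);
translate([40, 0, 680]) cube([220, 40, 40]);
translate([40, 0, 1020]) cube([220, 40, 40]);
translate([260, 0, 0]) cube([40, 40, 1460]);
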